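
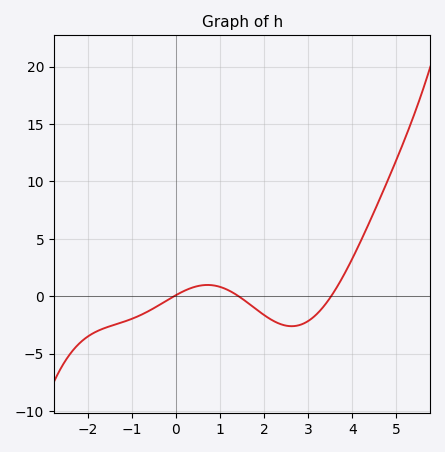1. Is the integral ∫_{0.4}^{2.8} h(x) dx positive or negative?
negative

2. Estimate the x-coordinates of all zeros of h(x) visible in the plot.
0, 1.4, 3.6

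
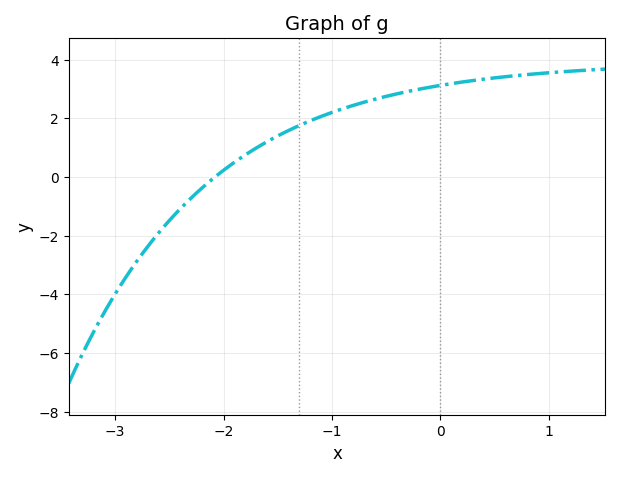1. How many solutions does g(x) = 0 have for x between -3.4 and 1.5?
1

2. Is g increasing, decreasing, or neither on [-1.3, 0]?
increasing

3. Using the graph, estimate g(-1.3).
1.75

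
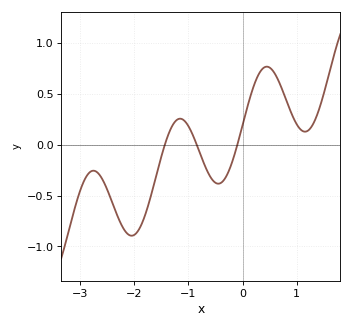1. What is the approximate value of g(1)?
0.2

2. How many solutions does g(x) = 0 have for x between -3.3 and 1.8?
3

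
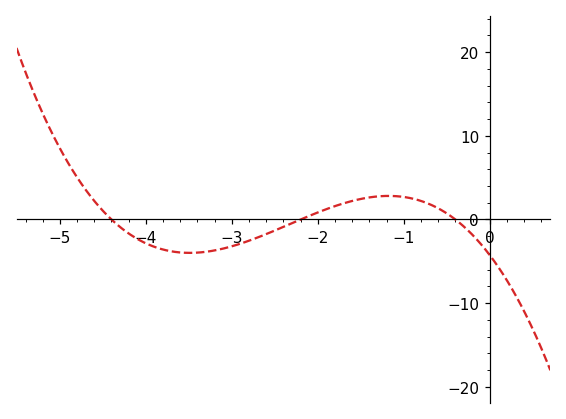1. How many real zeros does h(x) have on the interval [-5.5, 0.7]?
3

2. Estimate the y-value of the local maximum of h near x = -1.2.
3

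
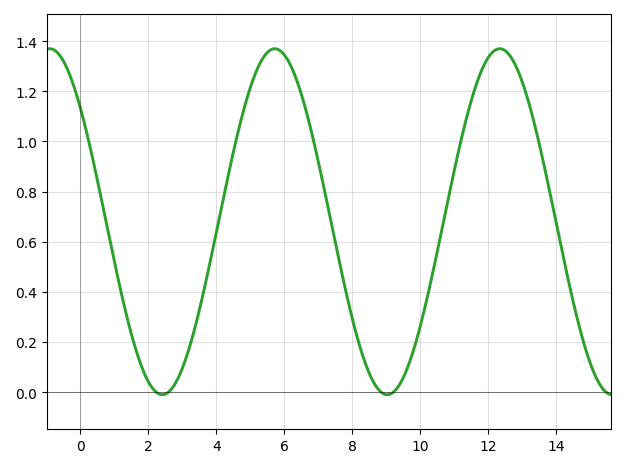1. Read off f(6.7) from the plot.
1.1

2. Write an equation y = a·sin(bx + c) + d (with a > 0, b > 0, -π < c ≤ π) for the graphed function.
y = 0.69sin(0.95x + 2.4) + 0.68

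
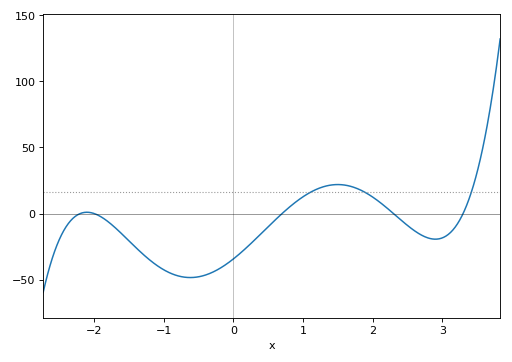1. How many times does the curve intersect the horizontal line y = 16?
3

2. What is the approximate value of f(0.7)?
0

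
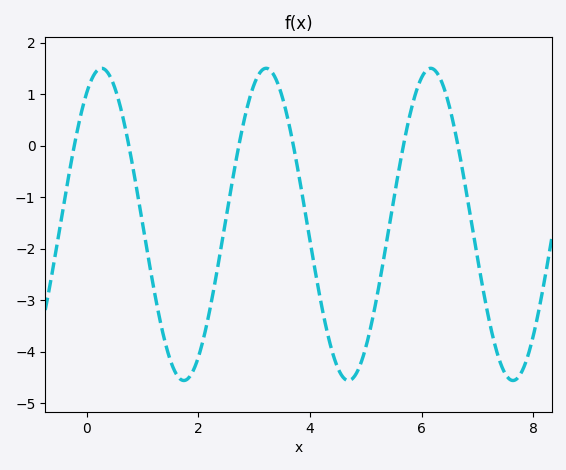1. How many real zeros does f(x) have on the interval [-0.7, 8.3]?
6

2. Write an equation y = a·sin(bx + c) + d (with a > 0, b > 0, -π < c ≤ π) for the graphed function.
y = 3.03sin(2.13x + 1.01) - 1.53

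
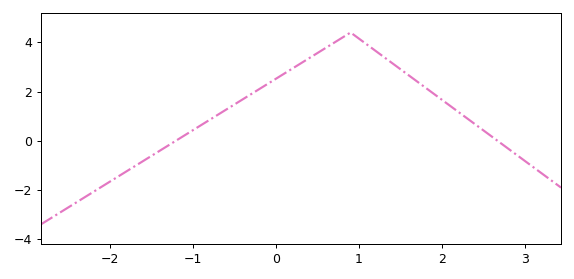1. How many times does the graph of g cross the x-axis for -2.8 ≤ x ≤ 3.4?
2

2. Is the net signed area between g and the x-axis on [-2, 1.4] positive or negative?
positive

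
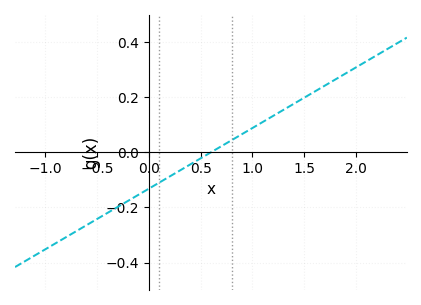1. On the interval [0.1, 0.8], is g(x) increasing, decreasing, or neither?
increasing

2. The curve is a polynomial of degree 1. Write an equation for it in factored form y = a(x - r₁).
y = 0.22(x - 0.6)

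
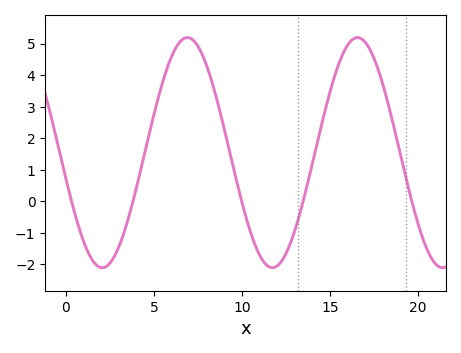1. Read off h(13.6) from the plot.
0.3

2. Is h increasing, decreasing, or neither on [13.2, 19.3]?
neither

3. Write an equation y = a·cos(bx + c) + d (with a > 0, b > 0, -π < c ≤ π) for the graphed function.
y = 3.65cos(0.65x + 1.8) + 1.54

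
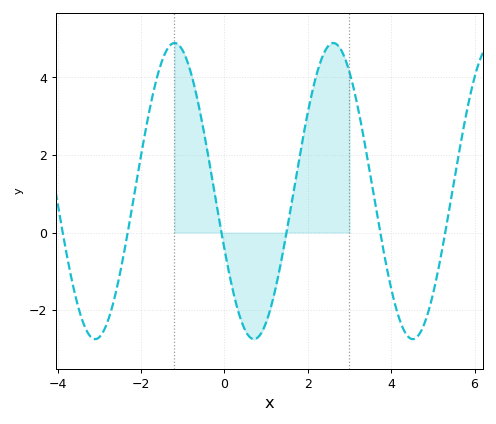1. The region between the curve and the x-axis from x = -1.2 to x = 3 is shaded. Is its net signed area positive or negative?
positive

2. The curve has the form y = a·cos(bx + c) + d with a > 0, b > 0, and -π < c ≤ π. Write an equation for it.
y = 3.82cos(1.65x + 1.97) + 1.07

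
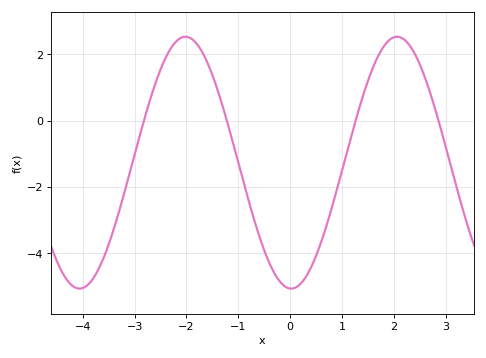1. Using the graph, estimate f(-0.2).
-4.85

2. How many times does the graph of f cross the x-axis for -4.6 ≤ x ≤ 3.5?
4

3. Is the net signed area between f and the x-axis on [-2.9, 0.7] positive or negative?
negative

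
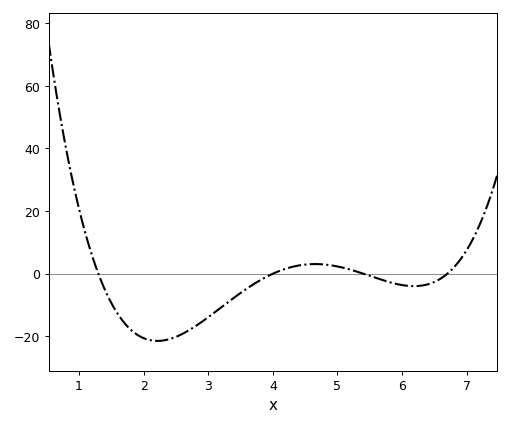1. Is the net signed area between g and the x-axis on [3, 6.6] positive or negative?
negative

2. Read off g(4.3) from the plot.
2.19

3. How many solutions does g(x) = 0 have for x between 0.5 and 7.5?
4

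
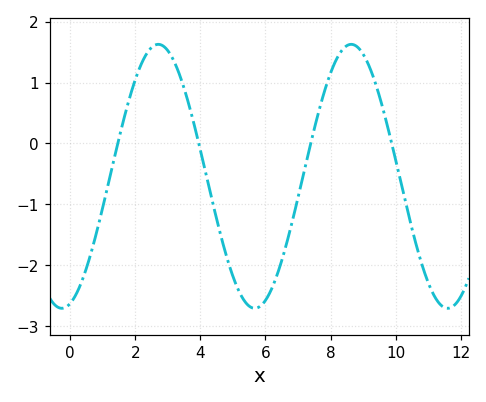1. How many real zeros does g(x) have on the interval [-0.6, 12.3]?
4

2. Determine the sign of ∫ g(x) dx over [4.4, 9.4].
negative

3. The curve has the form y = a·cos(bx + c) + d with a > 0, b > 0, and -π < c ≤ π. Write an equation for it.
y = 2.17cos(1.1x - 2.9) - 0.54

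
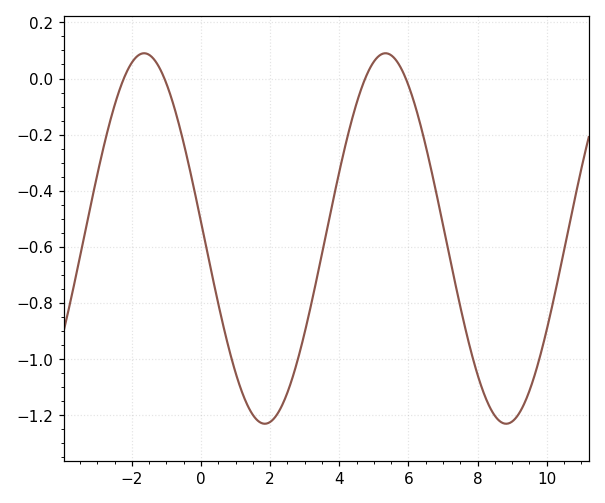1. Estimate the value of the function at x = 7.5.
-0.82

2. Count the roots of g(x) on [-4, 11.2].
4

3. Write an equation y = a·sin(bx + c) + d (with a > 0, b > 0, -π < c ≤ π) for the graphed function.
y = 0.66sin(0.9x + 3.1) - 0.57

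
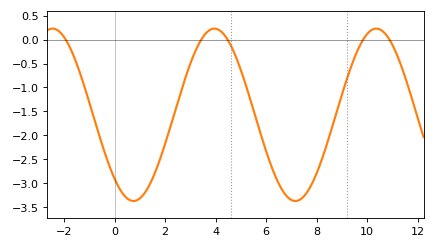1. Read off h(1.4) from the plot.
-3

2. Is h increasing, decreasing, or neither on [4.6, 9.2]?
neither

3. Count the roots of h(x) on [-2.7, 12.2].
5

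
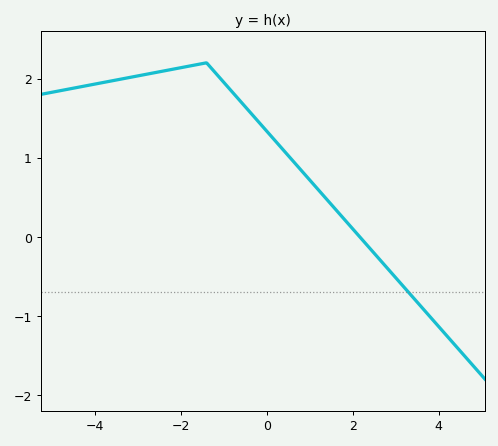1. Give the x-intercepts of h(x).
2.2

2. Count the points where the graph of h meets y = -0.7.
1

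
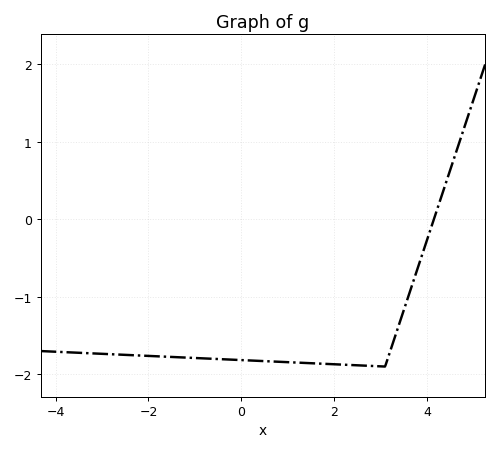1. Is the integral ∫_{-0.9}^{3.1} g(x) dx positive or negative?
negative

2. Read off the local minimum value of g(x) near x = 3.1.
-1.9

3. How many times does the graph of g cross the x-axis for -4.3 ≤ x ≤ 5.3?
1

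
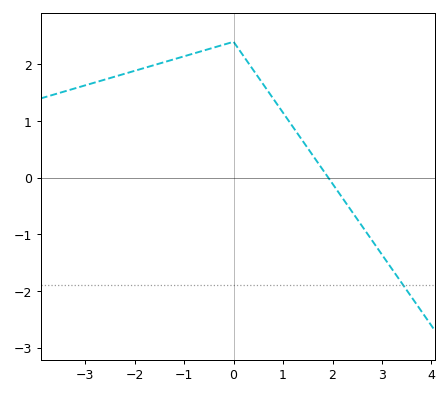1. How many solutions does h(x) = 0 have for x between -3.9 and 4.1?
1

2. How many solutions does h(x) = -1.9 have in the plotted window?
1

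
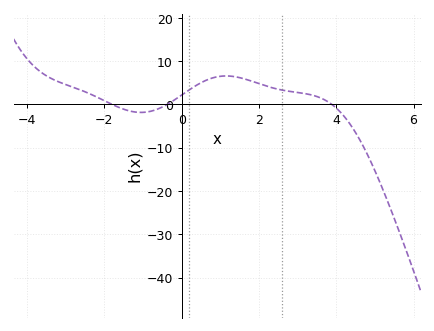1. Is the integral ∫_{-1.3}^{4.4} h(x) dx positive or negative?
positive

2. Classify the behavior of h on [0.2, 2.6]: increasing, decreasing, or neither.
neither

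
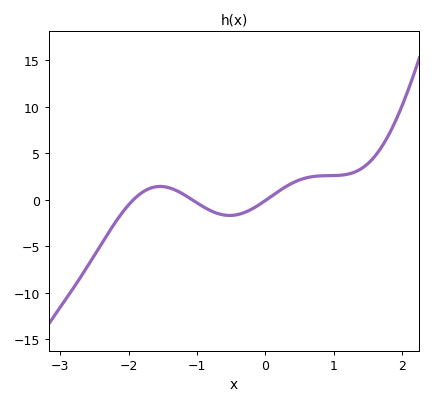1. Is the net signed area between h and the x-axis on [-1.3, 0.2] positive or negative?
negative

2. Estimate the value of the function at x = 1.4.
3.33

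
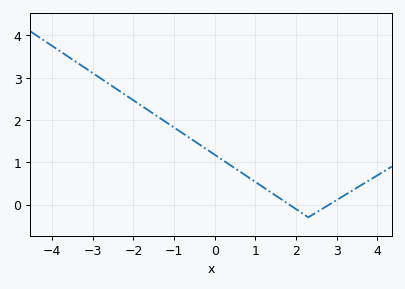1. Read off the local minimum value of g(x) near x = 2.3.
-0.3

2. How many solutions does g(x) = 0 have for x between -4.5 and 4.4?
2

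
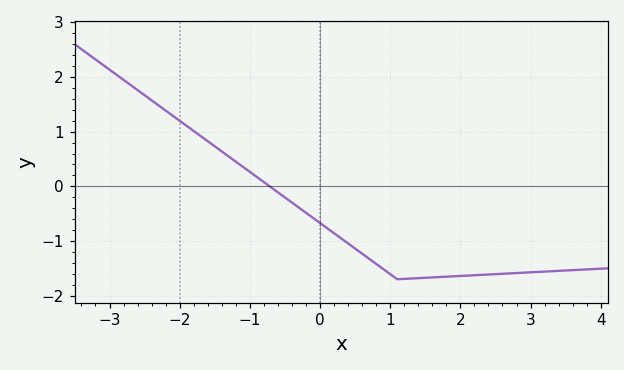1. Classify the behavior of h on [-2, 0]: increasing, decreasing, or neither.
decreasing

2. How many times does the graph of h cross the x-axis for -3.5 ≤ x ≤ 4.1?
1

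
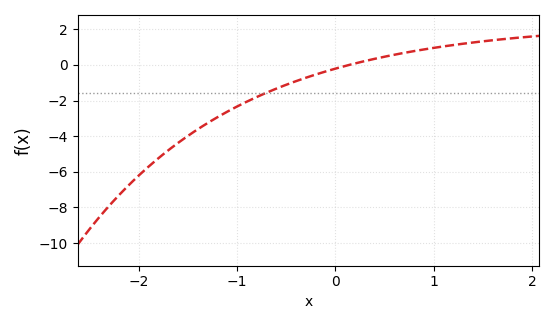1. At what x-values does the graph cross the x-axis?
0.141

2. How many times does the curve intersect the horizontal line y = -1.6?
1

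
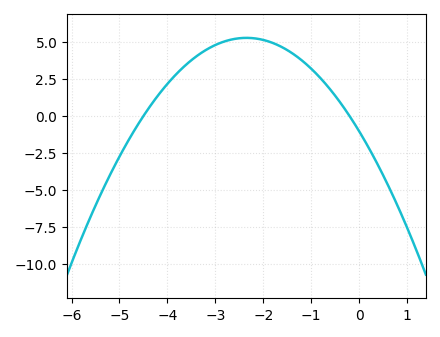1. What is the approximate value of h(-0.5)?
1.37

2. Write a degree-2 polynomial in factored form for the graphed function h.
y = -1.14(x + 4.5)(x + 0.2)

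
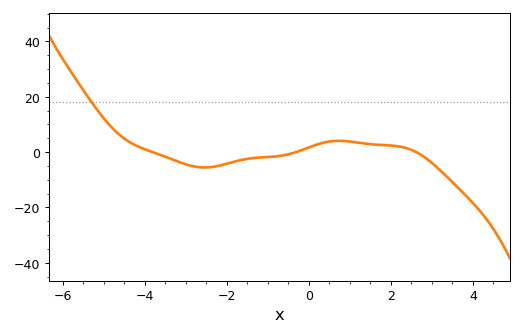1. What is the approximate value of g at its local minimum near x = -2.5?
-5.57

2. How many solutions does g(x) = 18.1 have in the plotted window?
1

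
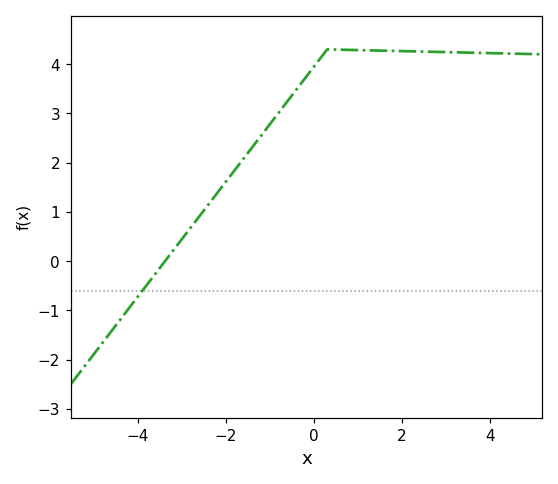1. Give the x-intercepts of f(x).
-3.4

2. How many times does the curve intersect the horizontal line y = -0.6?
1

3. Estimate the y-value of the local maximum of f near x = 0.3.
4.3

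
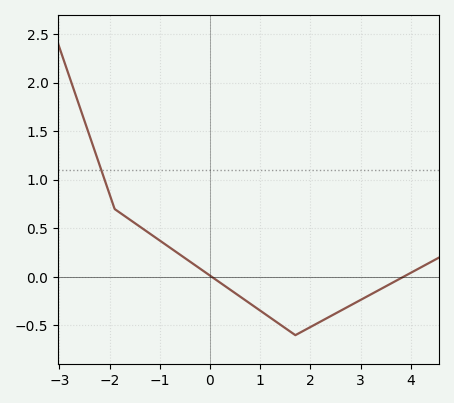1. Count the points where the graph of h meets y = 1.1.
1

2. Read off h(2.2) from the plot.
-0.46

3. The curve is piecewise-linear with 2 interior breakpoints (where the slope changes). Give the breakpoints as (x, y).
(-1.9, 0.7); (1.7, -0.6)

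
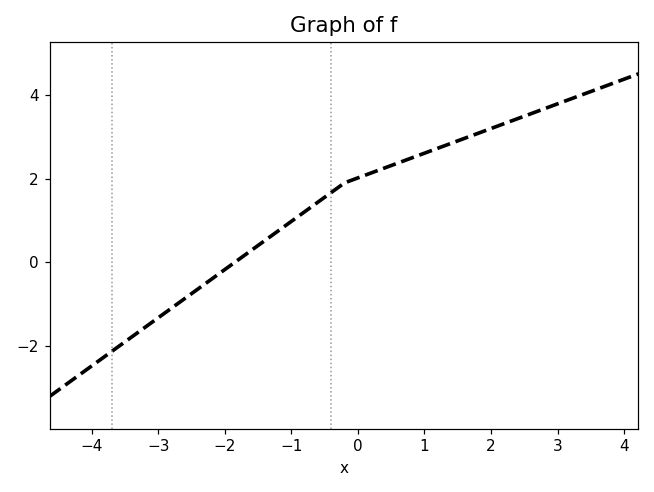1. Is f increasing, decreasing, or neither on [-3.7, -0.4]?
increasing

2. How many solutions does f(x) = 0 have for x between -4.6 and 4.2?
1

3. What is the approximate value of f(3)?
3.78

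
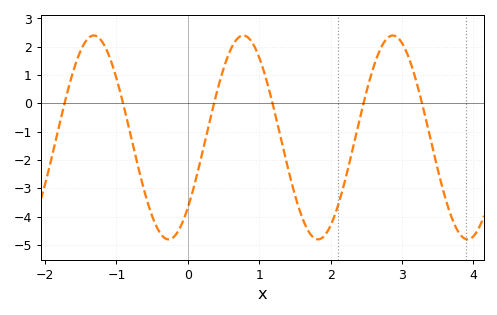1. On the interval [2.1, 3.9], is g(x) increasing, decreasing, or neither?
neither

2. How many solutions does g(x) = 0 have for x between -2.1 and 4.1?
6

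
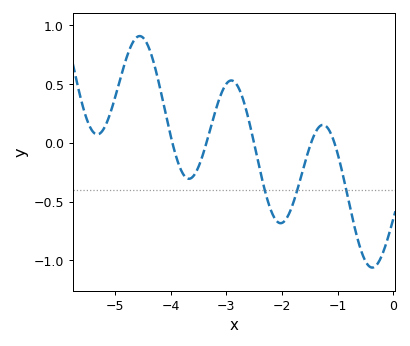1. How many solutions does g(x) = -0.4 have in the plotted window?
3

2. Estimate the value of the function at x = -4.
0.05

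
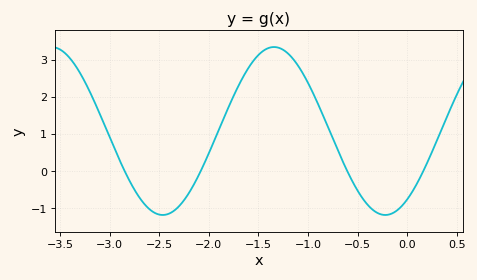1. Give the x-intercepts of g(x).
-2.8, -2.1, -0.6, 0.2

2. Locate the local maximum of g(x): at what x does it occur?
-1.3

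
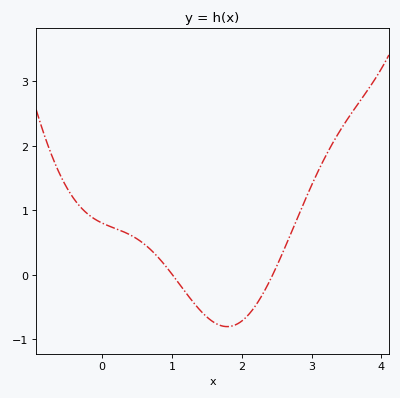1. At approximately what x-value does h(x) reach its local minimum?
1.79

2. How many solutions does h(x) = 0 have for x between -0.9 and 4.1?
2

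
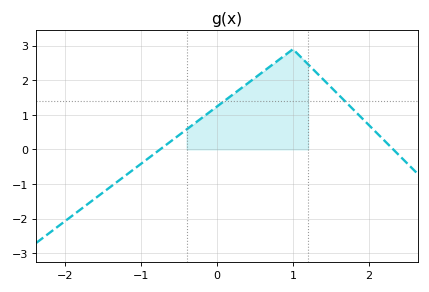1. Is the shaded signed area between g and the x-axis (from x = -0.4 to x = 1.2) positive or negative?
positive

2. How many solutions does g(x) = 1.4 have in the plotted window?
2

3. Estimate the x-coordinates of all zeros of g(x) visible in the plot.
-0.749, 2.32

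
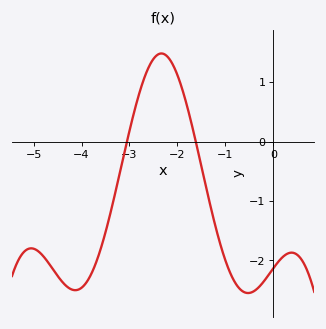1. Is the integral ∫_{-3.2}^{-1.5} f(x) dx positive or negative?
positive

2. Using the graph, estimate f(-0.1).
-2.24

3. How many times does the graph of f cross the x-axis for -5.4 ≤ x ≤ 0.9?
2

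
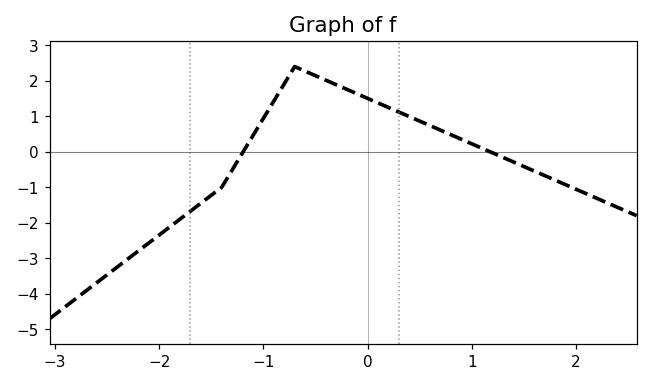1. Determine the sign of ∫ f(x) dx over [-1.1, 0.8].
positive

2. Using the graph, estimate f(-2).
-2.3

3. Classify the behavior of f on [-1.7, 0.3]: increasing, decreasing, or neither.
neither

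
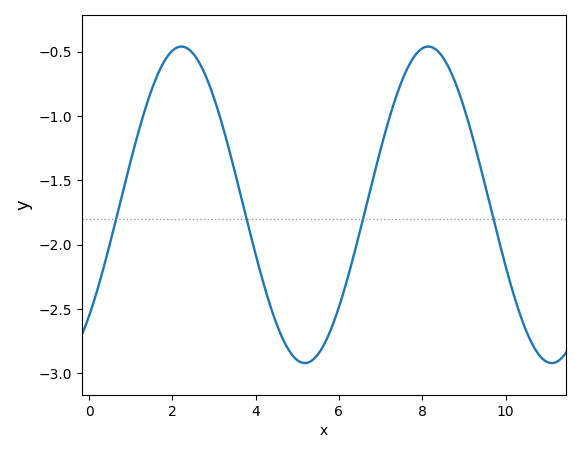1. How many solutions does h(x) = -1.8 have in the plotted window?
4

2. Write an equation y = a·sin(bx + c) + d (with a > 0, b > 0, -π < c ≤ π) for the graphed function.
y = 1.23sin(1.1x - 0.78) - 1.69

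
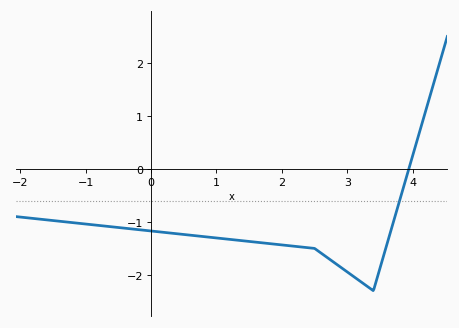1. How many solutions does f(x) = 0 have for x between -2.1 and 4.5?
1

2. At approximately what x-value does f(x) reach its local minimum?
3.4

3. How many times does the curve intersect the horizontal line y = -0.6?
1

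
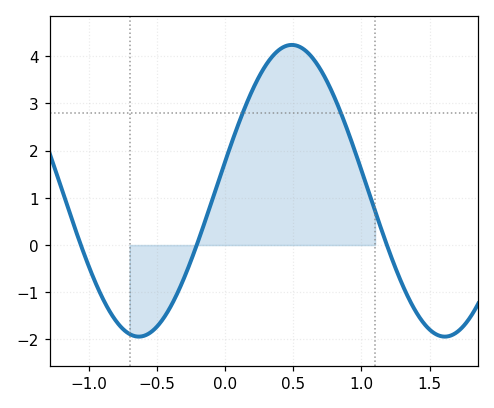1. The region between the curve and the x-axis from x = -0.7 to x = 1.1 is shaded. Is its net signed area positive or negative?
positive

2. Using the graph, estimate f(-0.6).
-1.9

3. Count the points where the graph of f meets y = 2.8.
2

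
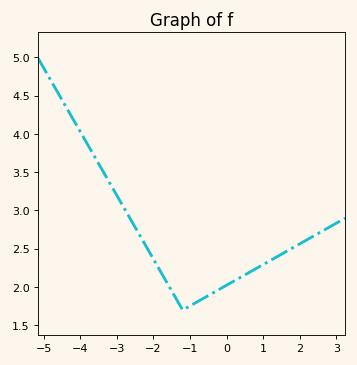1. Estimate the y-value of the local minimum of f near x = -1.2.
1.7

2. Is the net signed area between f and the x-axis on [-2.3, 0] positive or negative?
positive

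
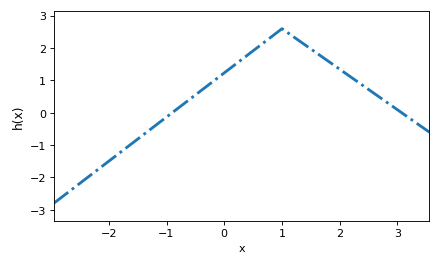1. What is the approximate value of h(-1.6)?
-1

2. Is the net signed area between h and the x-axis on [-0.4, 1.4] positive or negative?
positive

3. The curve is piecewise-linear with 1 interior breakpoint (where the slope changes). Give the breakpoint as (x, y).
(1, 2.6)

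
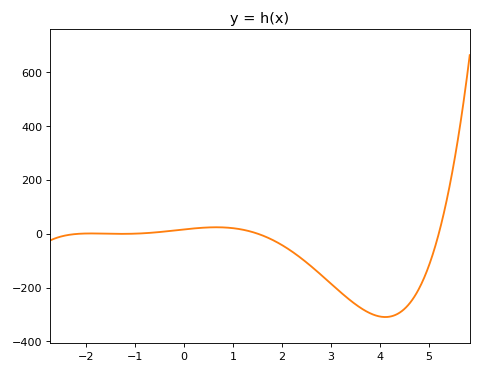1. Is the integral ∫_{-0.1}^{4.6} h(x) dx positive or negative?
negative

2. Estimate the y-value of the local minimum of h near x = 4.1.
-309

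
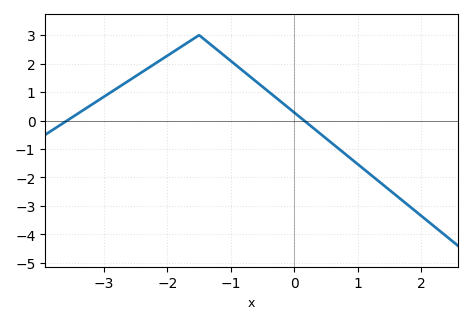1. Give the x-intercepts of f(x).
-3.58, 0.151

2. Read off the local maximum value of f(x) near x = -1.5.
3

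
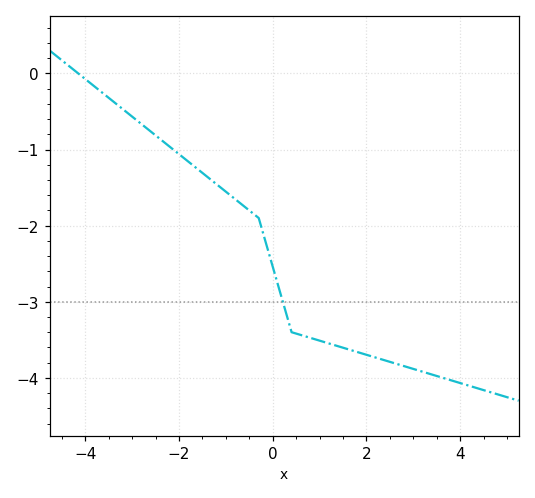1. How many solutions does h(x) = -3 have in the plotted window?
1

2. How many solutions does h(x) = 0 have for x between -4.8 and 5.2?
1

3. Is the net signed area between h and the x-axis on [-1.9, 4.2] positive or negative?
negative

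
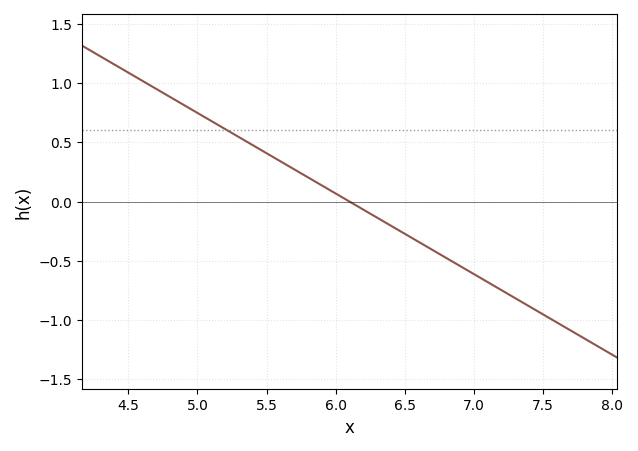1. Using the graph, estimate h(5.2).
0.6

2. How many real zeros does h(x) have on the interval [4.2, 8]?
1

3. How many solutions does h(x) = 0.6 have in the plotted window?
1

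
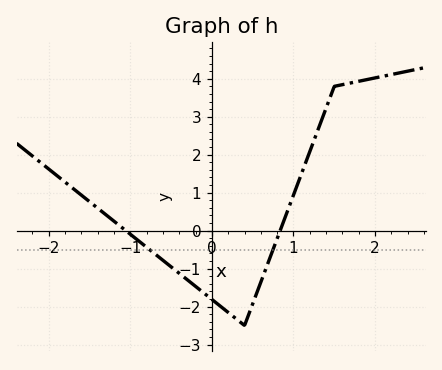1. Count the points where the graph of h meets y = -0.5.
2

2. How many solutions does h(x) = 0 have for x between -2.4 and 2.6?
2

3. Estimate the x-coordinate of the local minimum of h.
0.4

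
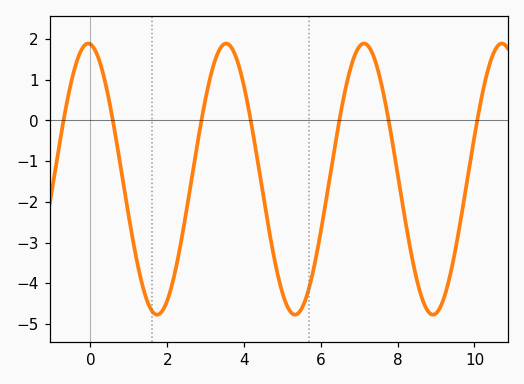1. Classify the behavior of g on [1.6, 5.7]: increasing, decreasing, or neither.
neither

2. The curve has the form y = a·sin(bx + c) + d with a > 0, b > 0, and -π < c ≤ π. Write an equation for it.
y = 3.33sin(1.8x + 1.7) - 1.44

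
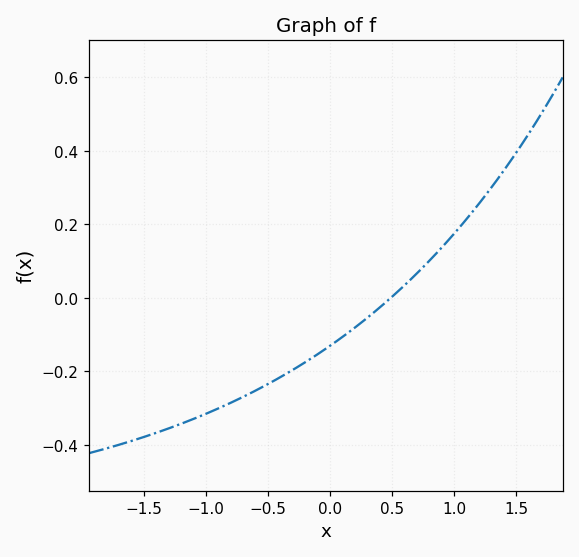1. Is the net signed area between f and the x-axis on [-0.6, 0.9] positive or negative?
negative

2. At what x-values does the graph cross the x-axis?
0.5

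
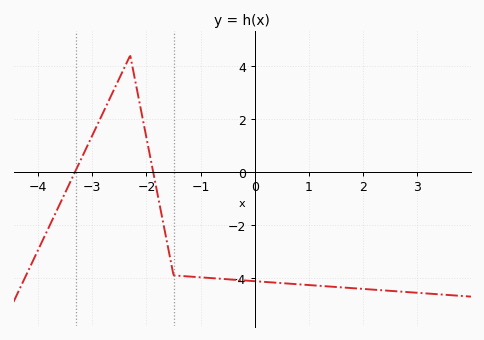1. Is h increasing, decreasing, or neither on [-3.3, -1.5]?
neither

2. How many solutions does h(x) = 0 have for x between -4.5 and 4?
2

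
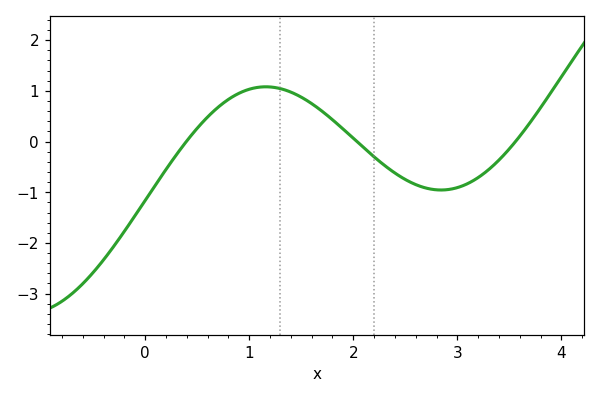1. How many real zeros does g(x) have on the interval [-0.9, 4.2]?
3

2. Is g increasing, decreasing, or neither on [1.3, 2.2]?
decreasing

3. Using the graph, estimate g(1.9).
0.2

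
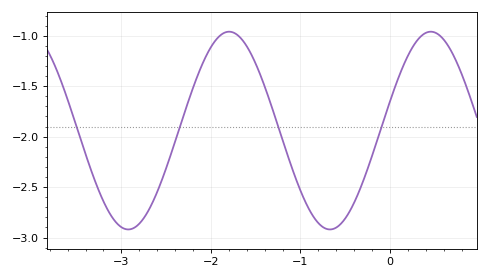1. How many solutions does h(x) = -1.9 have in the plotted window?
4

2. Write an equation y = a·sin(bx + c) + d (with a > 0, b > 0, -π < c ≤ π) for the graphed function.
y = 0.98sin(2.8x + 0.3) - 1.94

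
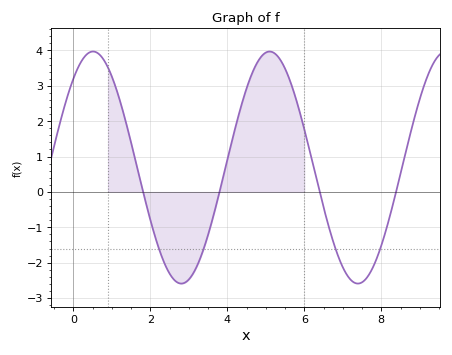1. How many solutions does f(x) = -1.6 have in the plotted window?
4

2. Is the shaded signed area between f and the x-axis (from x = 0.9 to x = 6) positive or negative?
positive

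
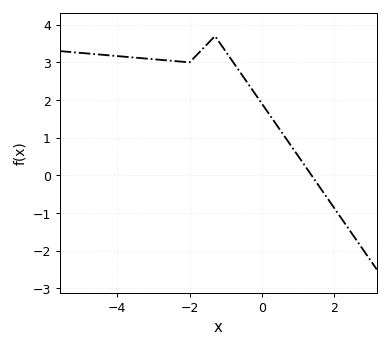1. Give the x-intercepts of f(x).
1.4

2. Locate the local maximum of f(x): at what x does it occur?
-1.2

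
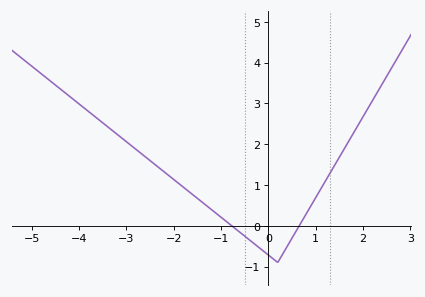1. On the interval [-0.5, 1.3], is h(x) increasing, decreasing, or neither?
neither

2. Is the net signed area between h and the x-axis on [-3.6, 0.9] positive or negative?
positive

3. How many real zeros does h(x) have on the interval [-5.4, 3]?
2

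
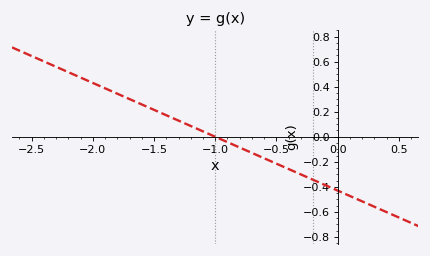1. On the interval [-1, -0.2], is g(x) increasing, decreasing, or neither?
decreasing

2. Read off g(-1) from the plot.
0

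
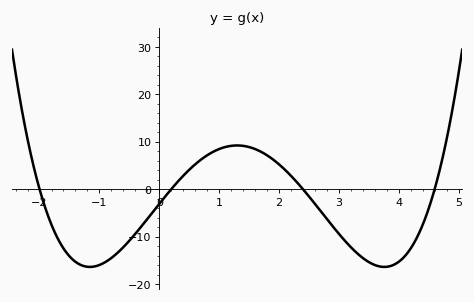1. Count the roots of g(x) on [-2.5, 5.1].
4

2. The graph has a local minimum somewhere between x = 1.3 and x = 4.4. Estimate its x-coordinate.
3.8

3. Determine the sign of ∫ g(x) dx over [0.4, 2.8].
positive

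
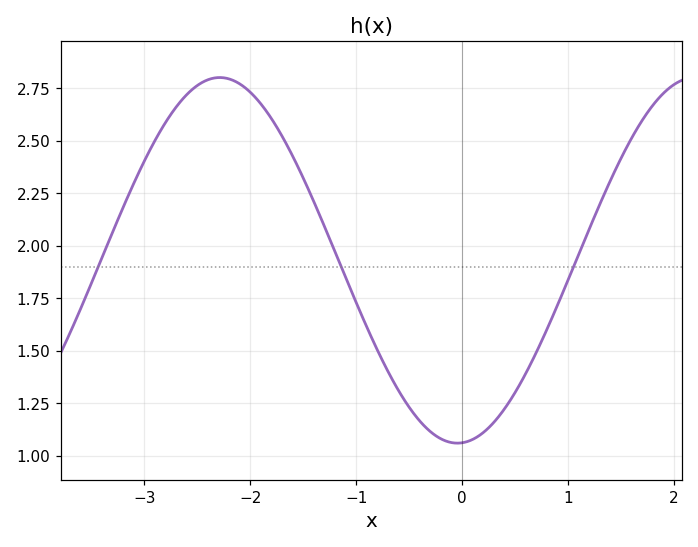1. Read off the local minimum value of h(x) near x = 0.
1.06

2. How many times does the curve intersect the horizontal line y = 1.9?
3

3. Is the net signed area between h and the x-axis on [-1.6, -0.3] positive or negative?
positive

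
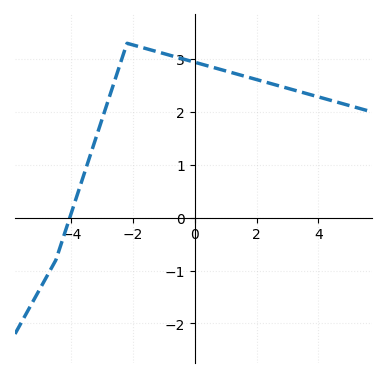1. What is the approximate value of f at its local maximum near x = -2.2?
3.3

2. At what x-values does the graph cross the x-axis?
-4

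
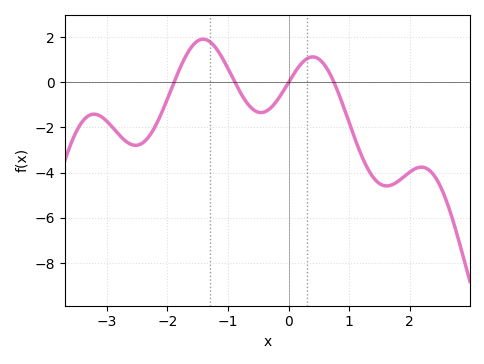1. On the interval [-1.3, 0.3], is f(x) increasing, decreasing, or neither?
neither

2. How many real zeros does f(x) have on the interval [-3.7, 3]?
4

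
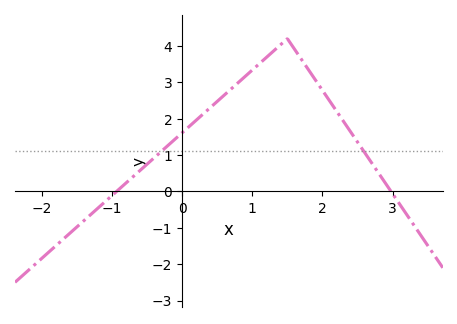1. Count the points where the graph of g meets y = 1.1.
2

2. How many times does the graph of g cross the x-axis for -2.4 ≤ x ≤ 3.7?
2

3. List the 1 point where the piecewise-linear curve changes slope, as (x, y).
(1.5, 4.2)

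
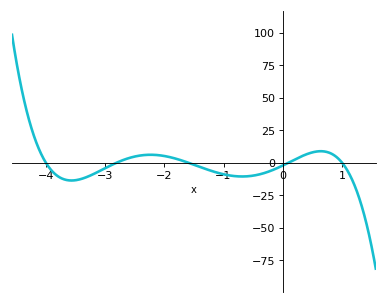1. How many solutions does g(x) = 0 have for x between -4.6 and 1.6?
5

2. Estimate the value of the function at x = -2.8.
0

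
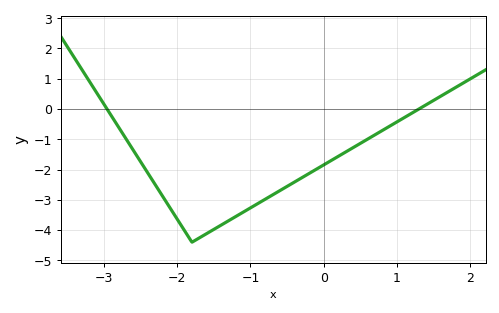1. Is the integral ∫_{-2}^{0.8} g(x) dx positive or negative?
negative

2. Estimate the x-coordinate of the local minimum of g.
-1.8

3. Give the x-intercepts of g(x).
-3, 1.3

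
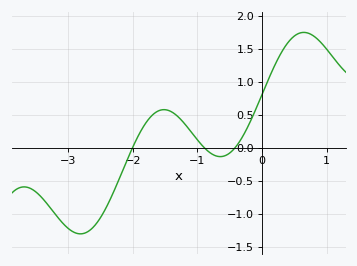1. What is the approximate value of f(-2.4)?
-0.85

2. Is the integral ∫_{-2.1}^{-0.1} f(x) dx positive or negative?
positive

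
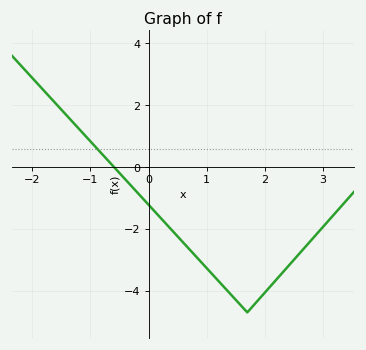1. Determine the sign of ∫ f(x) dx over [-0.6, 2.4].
negative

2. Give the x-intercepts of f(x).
-0.6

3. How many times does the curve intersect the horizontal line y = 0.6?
1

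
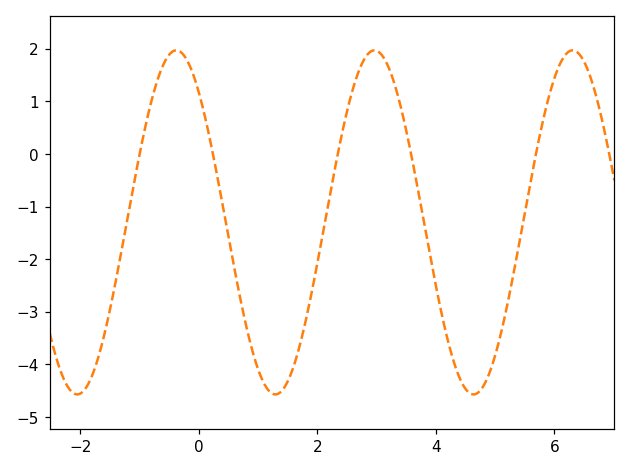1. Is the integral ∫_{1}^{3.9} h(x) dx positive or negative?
negative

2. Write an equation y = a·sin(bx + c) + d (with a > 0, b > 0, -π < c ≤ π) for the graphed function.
y = 3.27sin(1.9x + 2.3) - 1.3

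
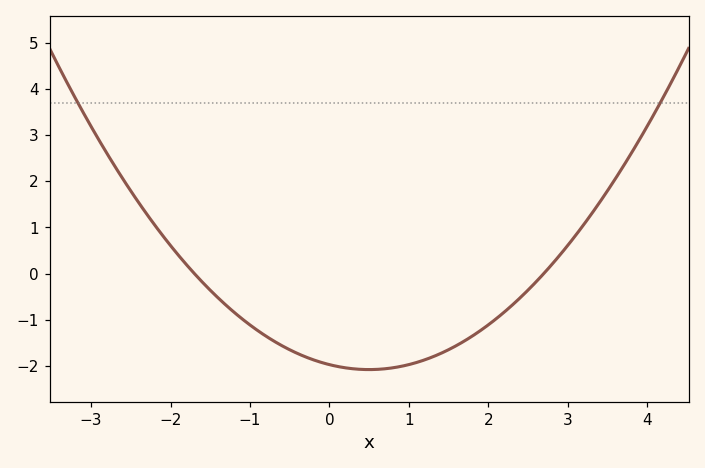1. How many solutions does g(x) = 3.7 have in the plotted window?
2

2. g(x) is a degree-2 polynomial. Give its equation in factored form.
y = 0.43(x + 1.7)(x - 2.7)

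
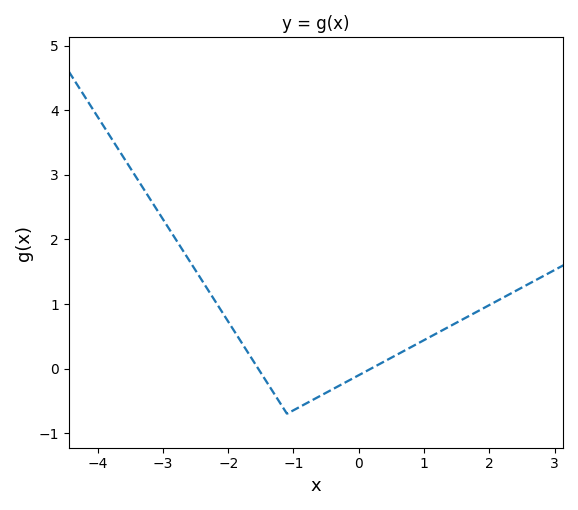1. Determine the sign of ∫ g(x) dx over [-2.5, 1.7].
positive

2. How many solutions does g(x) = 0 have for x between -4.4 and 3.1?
2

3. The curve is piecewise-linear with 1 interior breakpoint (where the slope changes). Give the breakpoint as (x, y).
(-1.1, -0.7)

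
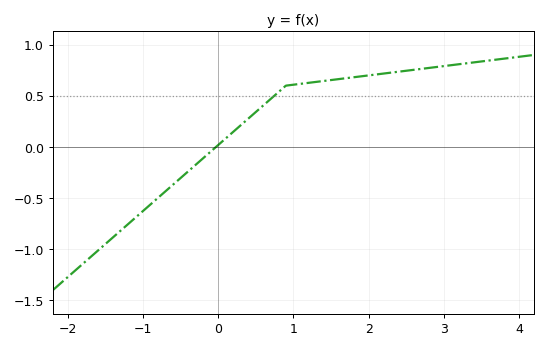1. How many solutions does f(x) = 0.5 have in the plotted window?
1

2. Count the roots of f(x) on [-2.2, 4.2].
1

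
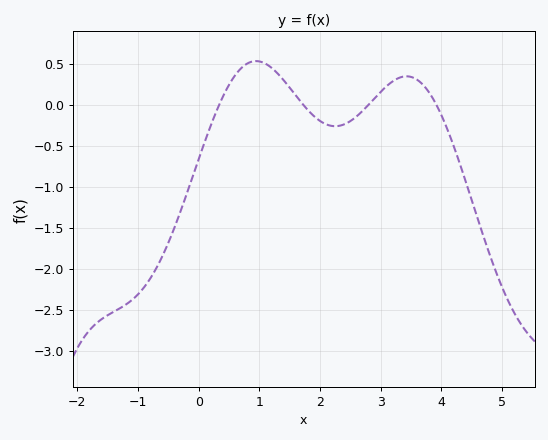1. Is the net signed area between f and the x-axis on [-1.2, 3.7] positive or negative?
negative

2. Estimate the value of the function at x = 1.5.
0.2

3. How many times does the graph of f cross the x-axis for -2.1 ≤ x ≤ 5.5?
4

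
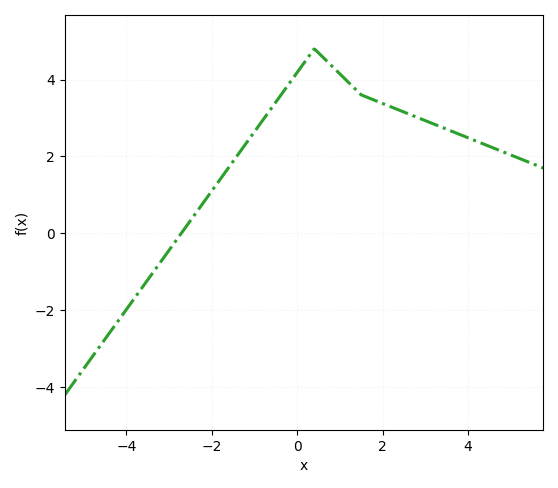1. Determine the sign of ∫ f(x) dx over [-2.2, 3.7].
positive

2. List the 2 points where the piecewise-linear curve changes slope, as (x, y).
(0.4, 4.8); (1.5, 3.6)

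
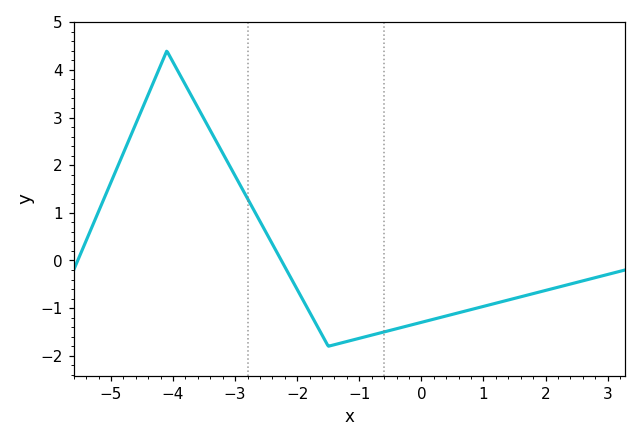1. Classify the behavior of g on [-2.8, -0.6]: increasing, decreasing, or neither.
neither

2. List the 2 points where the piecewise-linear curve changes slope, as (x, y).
(-4.1, 4.4); (-1.5, -1.8)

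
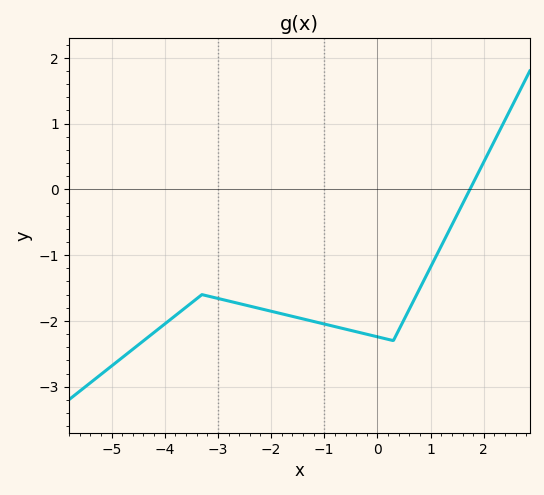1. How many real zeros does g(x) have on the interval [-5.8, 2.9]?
1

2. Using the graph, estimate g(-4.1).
-2.11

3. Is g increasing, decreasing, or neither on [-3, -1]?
decreasing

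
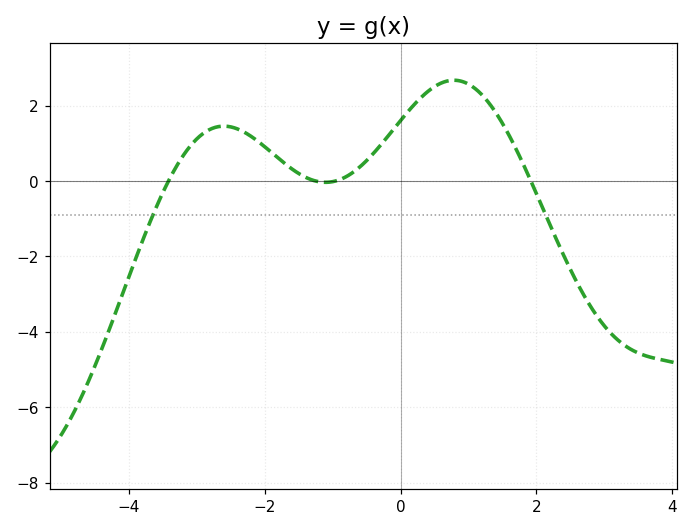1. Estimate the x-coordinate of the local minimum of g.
-1.1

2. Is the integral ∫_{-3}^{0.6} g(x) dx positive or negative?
positive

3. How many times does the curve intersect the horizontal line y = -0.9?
2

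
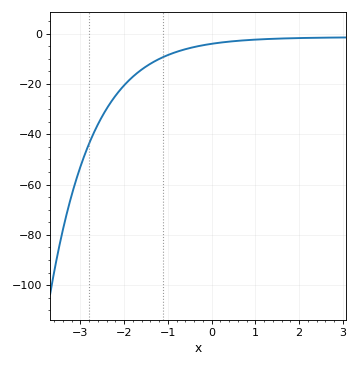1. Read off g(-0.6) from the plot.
-6.23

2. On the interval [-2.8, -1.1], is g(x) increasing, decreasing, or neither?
increasing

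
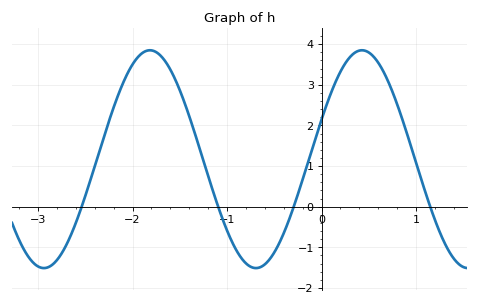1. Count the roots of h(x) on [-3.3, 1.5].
4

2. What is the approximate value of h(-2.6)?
-0.399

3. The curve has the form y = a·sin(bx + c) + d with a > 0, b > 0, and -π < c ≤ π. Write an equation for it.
y = 2.68sin(2.8x + 0.372) + 1.17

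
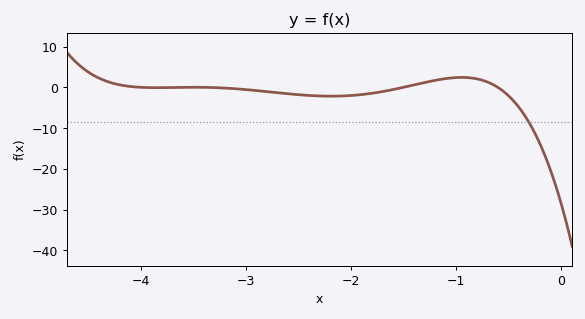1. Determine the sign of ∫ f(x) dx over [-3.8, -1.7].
negative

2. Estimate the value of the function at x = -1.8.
-1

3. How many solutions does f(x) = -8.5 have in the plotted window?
1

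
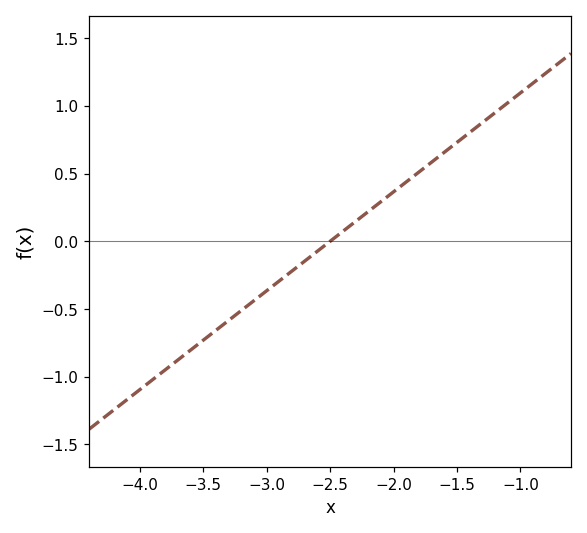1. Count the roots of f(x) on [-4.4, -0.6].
1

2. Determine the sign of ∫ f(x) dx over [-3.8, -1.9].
negative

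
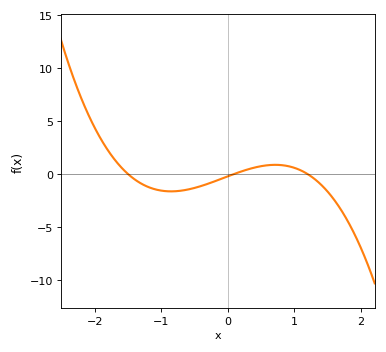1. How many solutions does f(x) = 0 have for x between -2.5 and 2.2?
3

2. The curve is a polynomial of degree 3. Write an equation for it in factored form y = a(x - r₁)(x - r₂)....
y = -1.3(x + 1.5)(x - 0.1)(x - 1.2)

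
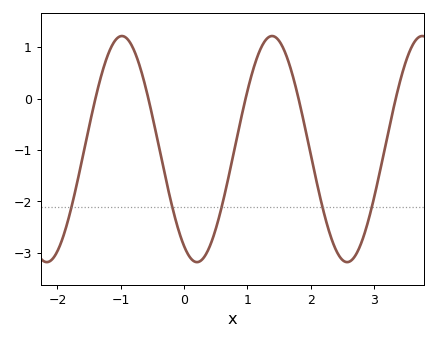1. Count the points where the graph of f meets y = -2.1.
5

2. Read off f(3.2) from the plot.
-0.8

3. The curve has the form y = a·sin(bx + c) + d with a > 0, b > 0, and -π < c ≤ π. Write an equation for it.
y = 2.2sin(2.6x - 2.1) - 0.98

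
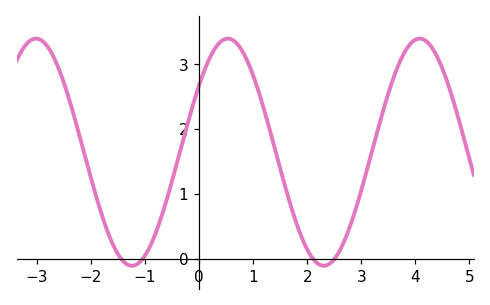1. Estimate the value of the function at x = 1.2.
2.3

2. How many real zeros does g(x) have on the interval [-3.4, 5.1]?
4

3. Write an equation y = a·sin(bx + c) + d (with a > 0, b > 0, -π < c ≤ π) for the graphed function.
y = 1.75sin(1.8x + 0.63) + 1.64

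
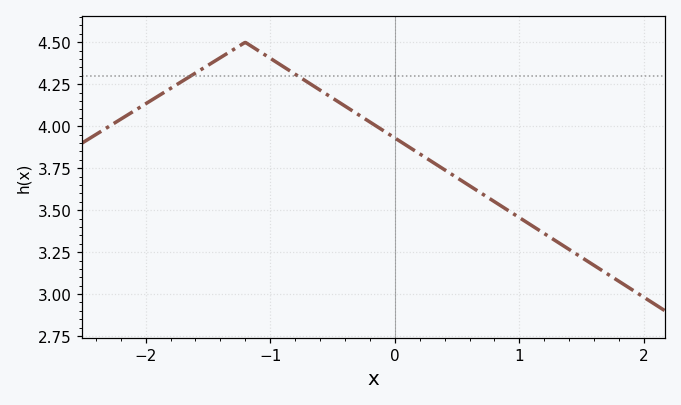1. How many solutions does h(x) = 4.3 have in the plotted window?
2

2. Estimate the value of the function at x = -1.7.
4.28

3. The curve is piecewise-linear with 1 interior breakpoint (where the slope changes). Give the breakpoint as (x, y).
(-1.2, 4.5)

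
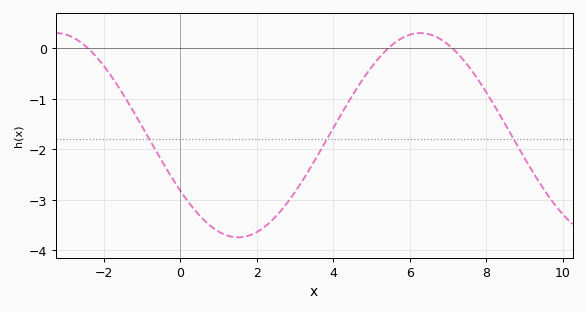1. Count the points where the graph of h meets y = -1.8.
3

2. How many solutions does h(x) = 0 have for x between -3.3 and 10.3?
3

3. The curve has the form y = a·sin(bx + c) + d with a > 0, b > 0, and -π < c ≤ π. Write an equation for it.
y = 2.02sin(0.66x - 2.57) - 1.72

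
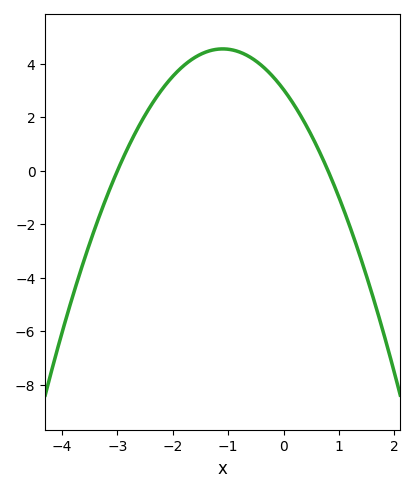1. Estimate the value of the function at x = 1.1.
-1.55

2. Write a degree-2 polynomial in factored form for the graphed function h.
y = -1.26(x + 3)(x - 0.8)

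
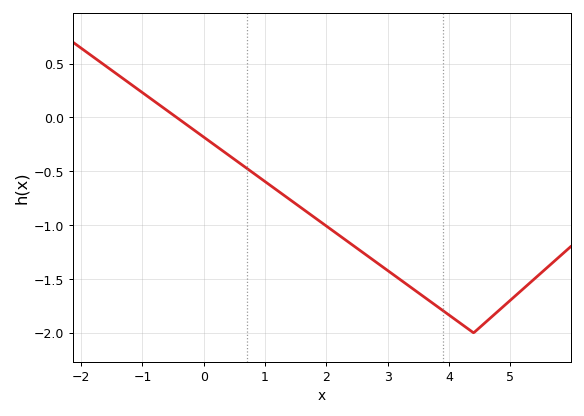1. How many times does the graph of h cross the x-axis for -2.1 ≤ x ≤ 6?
1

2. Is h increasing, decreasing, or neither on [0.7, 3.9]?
decreasing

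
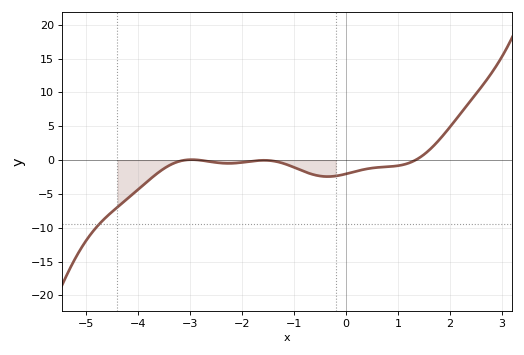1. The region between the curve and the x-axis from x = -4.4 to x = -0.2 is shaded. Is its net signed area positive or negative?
negative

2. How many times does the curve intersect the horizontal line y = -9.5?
1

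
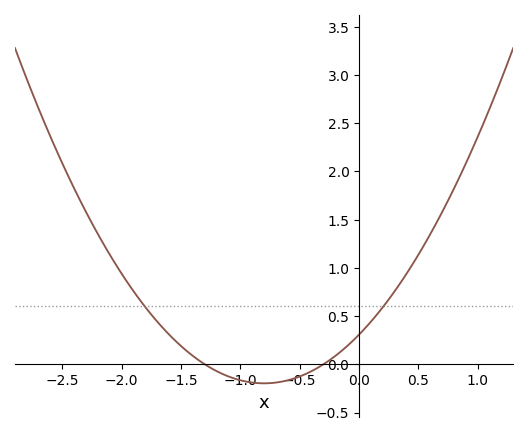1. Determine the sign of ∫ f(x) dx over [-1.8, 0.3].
positive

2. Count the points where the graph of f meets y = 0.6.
2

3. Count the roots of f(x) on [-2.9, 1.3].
2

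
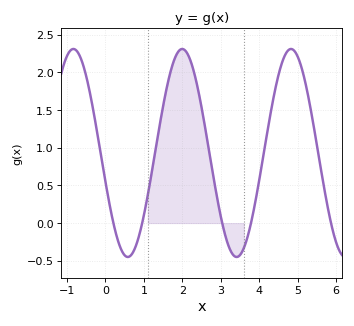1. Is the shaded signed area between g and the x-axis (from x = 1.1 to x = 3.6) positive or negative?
positive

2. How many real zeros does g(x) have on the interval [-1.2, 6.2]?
5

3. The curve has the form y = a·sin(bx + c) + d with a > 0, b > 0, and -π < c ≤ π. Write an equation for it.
y = 1.38sin(2.22x - 2.86) + 0.93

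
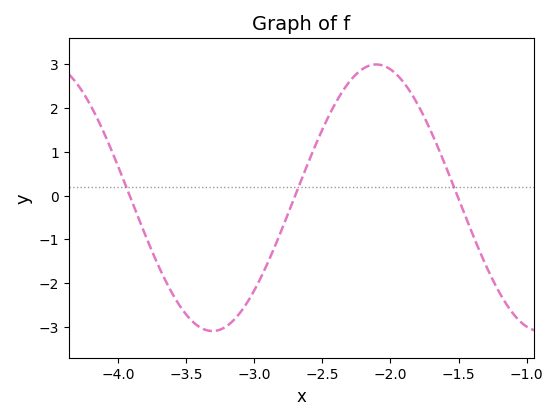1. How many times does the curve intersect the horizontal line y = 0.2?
3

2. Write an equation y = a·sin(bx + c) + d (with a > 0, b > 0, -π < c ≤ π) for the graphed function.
y = 3.04sin(2.61x + 0.78) - 0.05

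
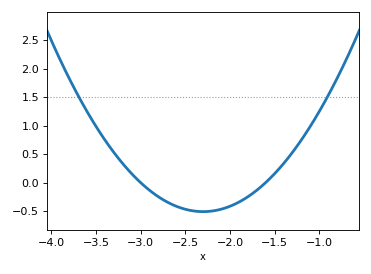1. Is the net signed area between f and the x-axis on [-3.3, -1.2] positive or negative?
negative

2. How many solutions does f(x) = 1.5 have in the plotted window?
2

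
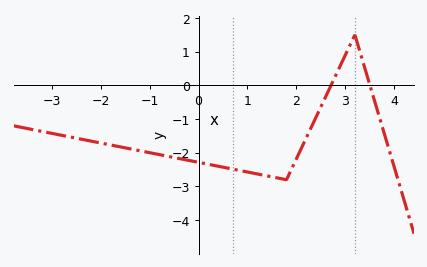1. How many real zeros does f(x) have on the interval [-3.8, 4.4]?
2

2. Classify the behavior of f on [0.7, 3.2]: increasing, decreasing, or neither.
neither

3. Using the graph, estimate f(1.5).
-2.71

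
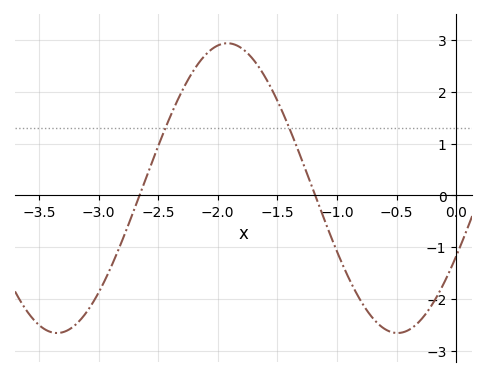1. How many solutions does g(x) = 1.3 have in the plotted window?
2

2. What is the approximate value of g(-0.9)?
-1.6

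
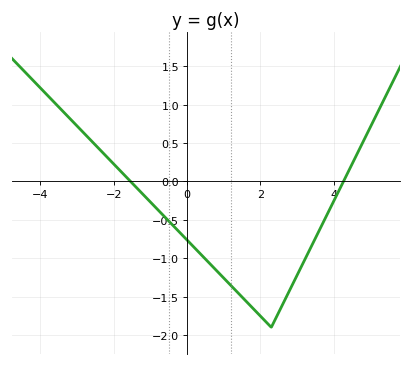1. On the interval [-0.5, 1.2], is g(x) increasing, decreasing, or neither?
decreasing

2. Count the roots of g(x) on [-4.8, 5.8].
2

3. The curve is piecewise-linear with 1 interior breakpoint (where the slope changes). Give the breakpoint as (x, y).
(2.3, -1.9)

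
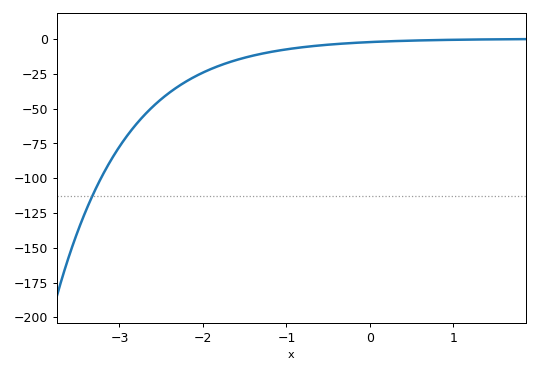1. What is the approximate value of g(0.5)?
-1.07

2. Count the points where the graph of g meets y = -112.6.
1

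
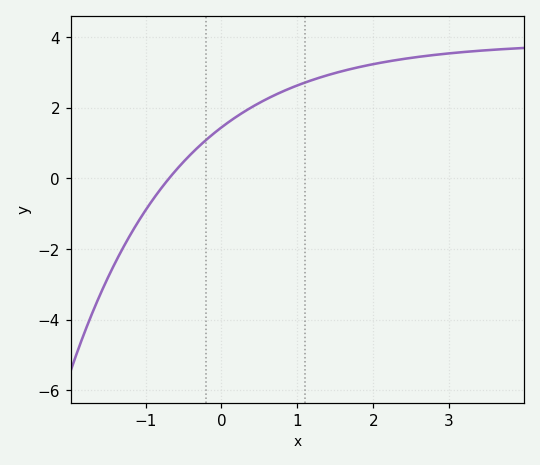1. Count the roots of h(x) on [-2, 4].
1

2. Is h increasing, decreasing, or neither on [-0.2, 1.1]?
increasing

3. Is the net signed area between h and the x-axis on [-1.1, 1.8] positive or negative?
positive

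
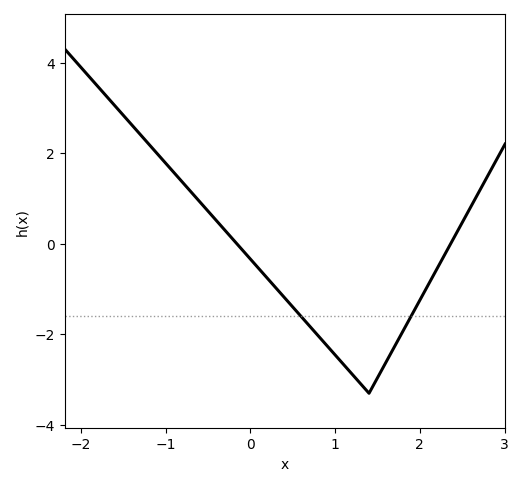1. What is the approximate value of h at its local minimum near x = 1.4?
-3.2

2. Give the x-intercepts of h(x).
-0.2, 2.4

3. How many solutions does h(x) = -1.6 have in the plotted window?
2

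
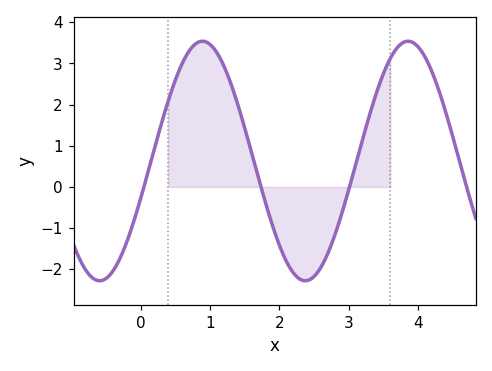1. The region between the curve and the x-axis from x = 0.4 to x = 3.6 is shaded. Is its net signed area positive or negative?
positive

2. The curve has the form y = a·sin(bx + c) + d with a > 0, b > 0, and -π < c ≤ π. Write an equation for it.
y = 2.91sin(2.12x - 0.322) + 0.63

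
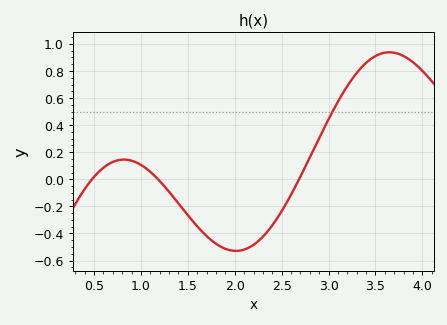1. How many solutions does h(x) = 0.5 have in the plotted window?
1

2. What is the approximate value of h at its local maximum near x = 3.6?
0.94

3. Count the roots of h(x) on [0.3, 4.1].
3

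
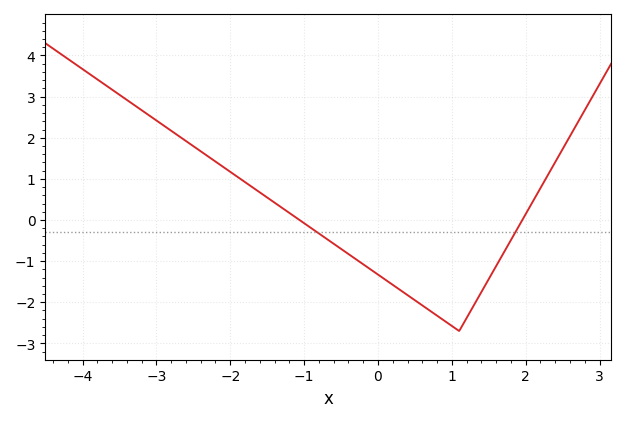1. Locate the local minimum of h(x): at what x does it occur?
1.1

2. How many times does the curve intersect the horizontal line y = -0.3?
2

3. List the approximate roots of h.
-1.06, 1.95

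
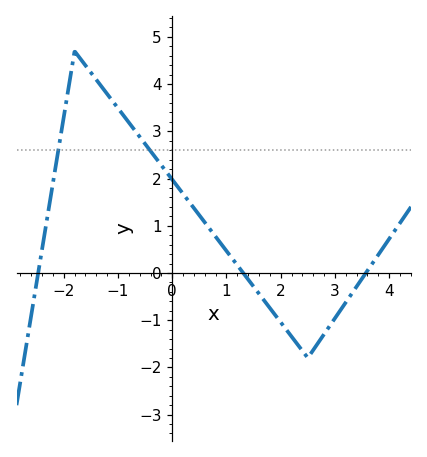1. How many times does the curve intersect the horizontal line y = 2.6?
2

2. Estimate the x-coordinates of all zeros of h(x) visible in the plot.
-2.47, 1.31, 3.57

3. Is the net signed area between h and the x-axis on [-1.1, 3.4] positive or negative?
positive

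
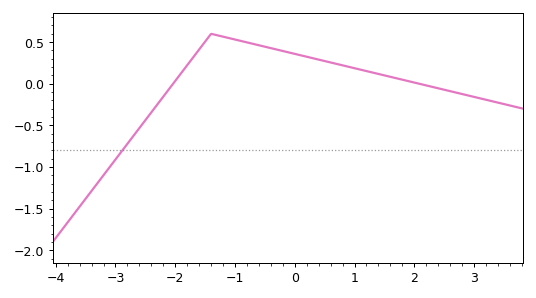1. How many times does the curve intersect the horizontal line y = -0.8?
1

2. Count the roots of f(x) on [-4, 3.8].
2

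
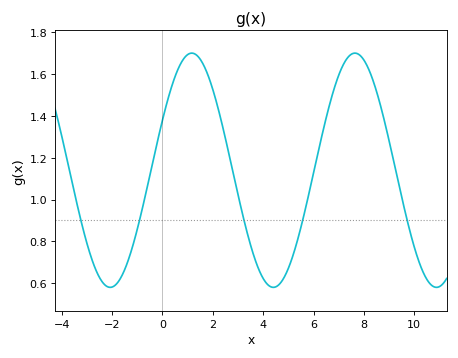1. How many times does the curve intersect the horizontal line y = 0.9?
5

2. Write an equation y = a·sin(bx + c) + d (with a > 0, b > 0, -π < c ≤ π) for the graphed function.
y = 0.56sin(0.97x + 0.44) + 1.14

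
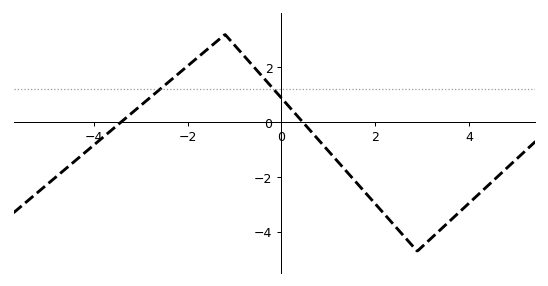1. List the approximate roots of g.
-3.42, 0.461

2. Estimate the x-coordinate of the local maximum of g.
-1.2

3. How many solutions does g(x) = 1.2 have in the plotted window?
2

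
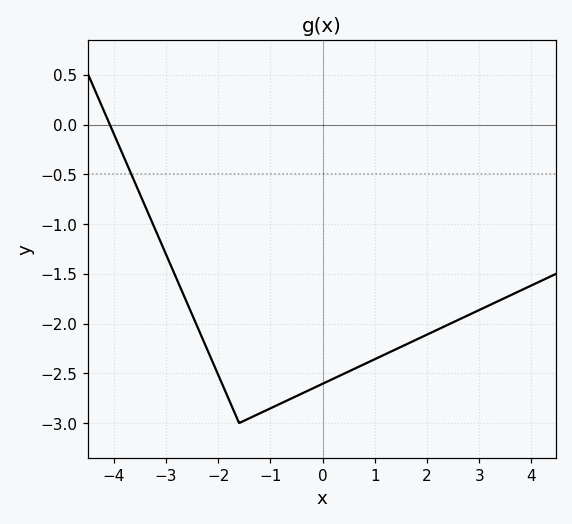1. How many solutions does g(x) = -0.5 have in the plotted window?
1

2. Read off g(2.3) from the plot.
-2.04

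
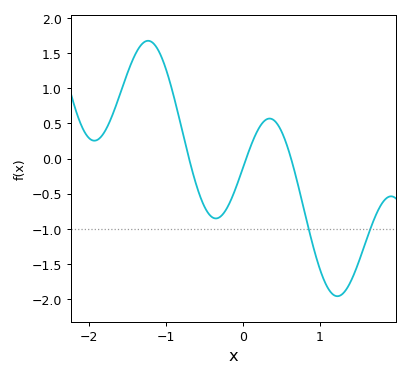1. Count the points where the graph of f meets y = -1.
2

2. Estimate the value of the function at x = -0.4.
-0.83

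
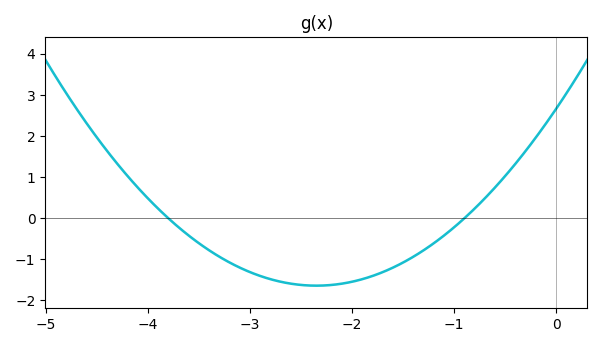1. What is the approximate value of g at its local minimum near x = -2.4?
-1.64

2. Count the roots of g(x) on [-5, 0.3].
2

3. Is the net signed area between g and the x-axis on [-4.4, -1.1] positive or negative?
negative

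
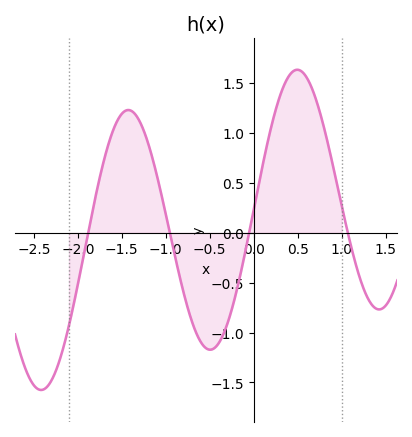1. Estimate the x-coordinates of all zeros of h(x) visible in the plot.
-1.9, -1, -0.1, 1.1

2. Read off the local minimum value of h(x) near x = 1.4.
-0.75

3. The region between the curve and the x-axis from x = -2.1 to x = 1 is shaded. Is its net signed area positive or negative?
positive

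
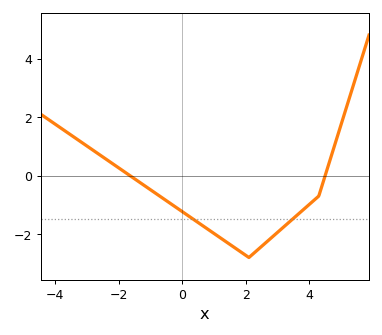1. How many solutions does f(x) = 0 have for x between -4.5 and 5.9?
2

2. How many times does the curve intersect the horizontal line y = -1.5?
2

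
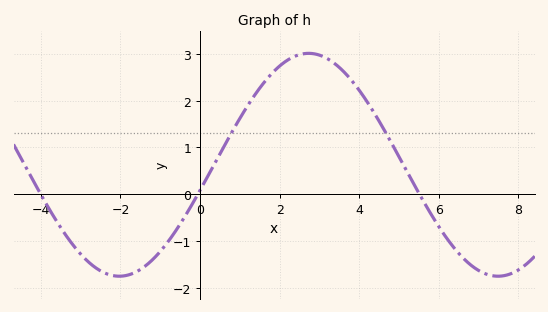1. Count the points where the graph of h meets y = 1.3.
2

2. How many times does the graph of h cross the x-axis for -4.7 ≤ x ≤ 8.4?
3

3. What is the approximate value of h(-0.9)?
-1.12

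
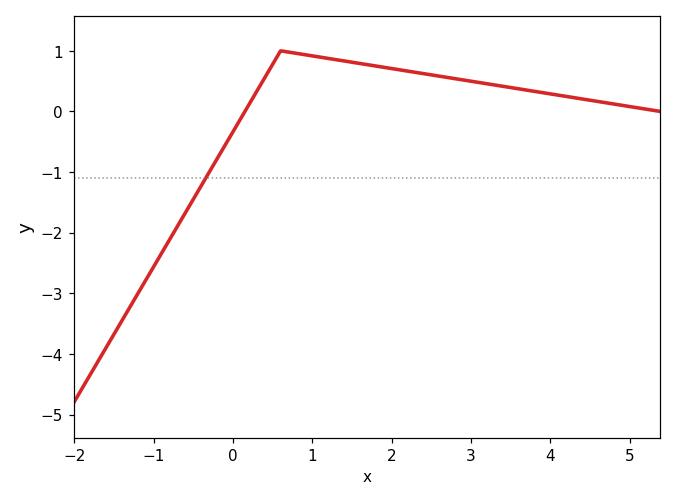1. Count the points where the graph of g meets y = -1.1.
1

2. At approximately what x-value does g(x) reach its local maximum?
0.6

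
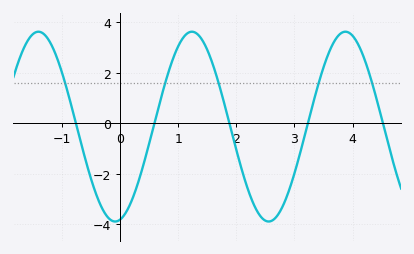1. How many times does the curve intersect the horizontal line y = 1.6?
5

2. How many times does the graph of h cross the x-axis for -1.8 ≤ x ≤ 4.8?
5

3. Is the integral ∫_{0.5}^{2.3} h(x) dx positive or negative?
positive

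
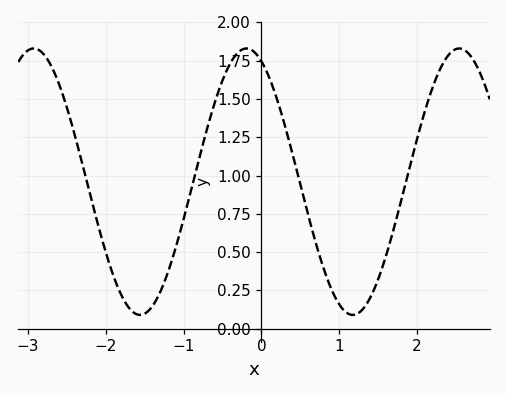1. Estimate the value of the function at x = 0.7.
0.56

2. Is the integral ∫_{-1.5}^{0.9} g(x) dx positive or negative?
positive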